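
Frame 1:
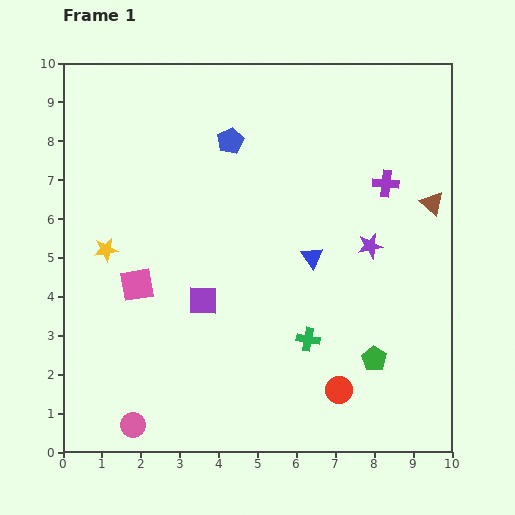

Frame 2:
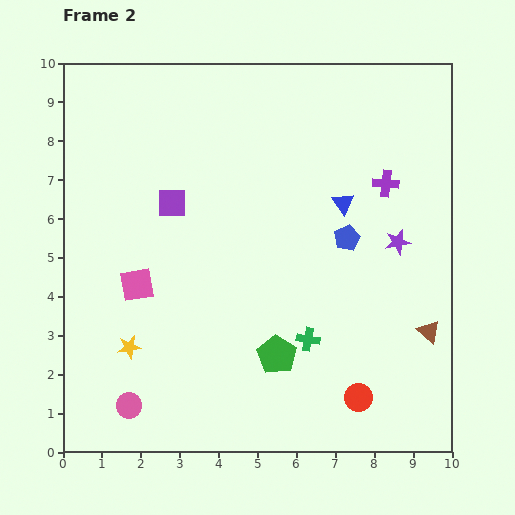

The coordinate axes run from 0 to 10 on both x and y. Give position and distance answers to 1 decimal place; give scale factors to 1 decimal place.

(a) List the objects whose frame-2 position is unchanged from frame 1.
the purple cross, the pink square, the green cross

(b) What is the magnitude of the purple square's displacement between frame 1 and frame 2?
2.6

The purple square moved from (3.6, 3.9) to (2.8, 6.4), a distance of √(0.8² + 2.5²) ≈ 2.6.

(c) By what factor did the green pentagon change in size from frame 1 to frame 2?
1.5×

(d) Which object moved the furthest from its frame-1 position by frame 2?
the blue pentagon

(moved 3.9; next 3.3)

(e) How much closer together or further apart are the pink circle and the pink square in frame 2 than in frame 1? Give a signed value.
-0.5

Distance in frame 1: 3.6. Distance in frame 2: 3.1.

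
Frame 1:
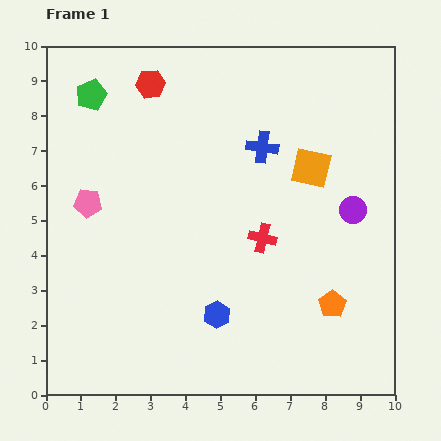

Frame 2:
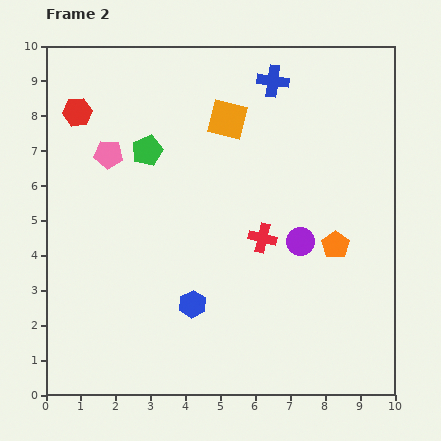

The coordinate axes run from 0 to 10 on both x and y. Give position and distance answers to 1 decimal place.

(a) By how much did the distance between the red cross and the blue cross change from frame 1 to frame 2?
+1.9

Distance in frame 1: 2.6. Distance in frame 2: 4.5.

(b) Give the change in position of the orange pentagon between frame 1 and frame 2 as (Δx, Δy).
(0.1, 1.7)

The orange pentagon was at (8.2, 2.6) in frame 1 and (8.3, 4.3) in frame 2.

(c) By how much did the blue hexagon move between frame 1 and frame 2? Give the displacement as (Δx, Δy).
(-0.7, 0.3)

The blue hexagon was at (4.9, 2.3) in frame 1 and (4.2, 2.6) in frame 2.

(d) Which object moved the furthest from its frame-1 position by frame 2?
the orange square

(moved 2.8; next 2.3)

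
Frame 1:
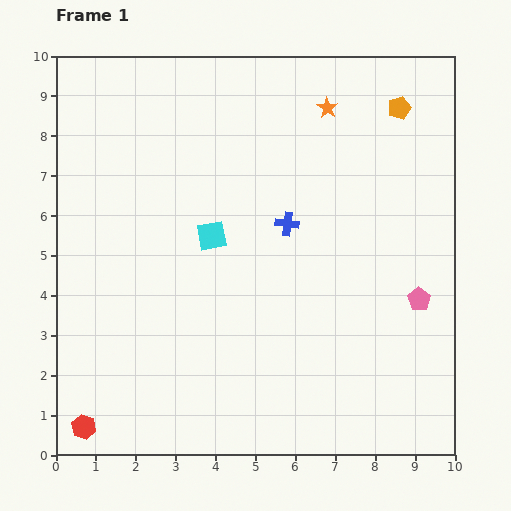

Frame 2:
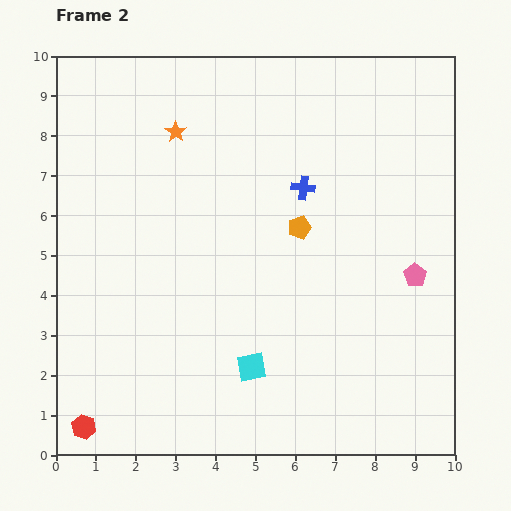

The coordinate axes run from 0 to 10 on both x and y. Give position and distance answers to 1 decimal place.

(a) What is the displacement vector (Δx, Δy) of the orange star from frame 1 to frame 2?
(-3.8, -0.6)

The orange star was at (6.8, 8.7) in frame 1 and (3.0, 8.1) in frame 2.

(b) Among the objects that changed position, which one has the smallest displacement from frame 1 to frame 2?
the pink pentagon

(moved 0.6)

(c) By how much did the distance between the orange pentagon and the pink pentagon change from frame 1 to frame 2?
-1.7

Distance in frame 1: 4.8. Distance in frame 2: 3.1.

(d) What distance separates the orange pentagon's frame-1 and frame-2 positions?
3.9

The orange pentagon moved from (8.6, 8.7) to (6.1, 5.7), a distance of √(2.5² + 3.0²) ≈ 3.9.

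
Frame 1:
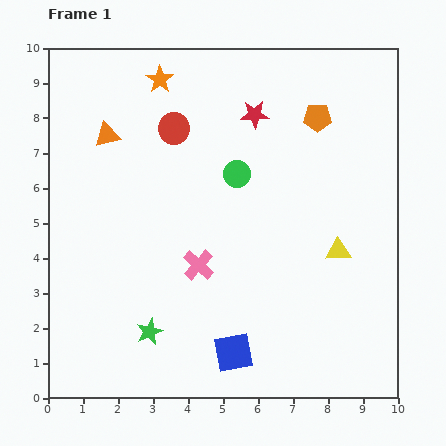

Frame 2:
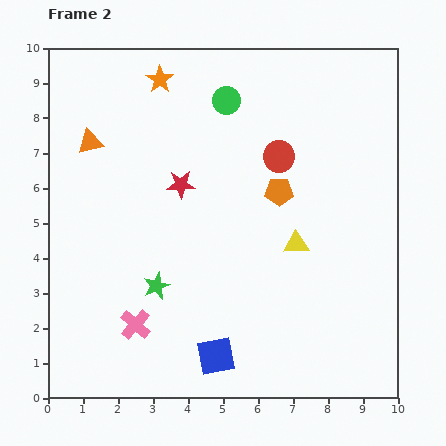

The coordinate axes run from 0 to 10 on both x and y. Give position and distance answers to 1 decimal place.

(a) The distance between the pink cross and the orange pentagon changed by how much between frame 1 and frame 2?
+0.2

Distance in frame 1: 5.4. Distance in frame 2: 5.6.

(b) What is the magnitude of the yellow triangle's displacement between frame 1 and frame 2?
1.2

The yellow triangle moved from (8.3, 4.2) to (7.1, 4.4), a distance of √(1.2² + 0.2²) ≈ 1.2.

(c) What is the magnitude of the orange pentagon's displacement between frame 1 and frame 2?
2.4

The orange pentagon moved from (7.7, 8.0) to (6.6, 5.9), a distance of √(1.1² + 2.1²) ≈ 2.4.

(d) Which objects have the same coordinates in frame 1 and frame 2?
the orange star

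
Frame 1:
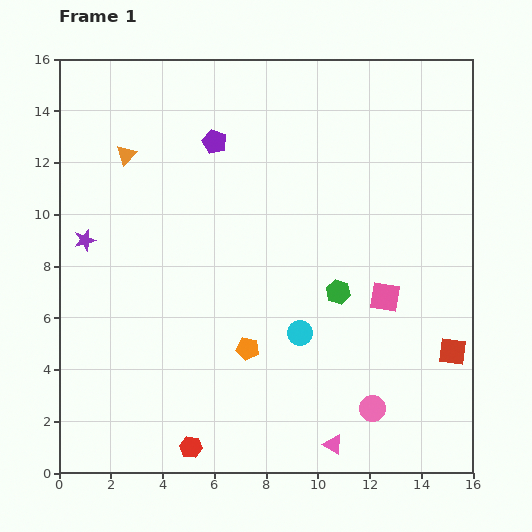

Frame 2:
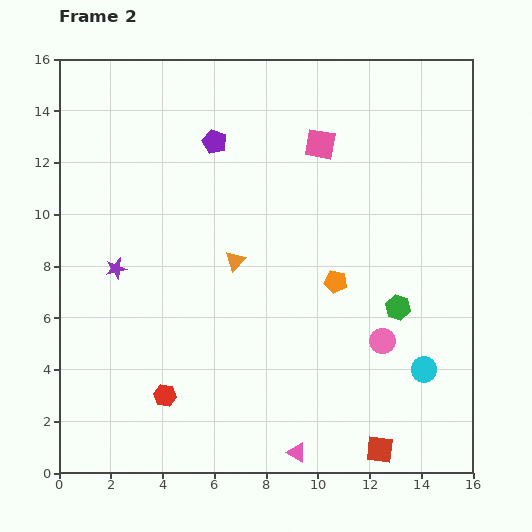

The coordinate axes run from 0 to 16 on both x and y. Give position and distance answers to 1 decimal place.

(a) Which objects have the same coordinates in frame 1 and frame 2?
the purple pentagon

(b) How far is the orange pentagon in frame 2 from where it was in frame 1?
4.3

The orange pentagon moved from (7.3, 4.8) to (10.7, 7.4), a distance of √(3.4² + 2.6²) ≈ 4.3.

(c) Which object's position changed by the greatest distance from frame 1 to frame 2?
the pink square

(moved 6.4; next 5.9)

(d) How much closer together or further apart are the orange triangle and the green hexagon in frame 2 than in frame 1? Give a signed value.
-3.2

Distance in frame 1: 9.8. Distance in frame 2: 6.6.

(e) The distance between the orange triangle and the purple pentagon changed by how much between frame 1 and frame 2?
+1.3

Distance in frame 1: 3.4. Distance in frame 2: 4.7.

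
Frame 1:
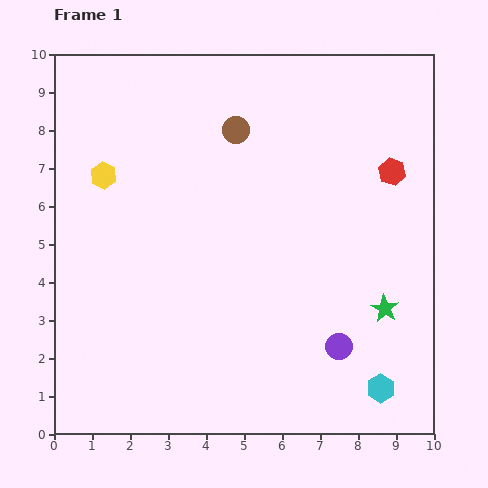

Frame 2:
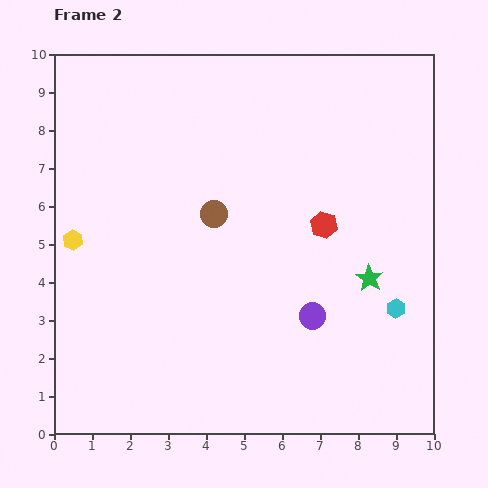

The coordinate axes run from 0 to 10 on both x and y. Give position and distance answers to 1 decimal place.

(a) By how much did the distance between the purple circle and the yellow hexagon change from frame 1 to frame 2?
-1.1

Distance in frame 1: 7.7. Distance in frame 2: 6.6.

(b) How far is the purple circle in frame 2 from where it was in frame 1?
1.1

The purple circle moved from (7.5, 2.3) to (6.8, 3.1), a distance of √(0.7² + 0.8²) ≈ 1.1.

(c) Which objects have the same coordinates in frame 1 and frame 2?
none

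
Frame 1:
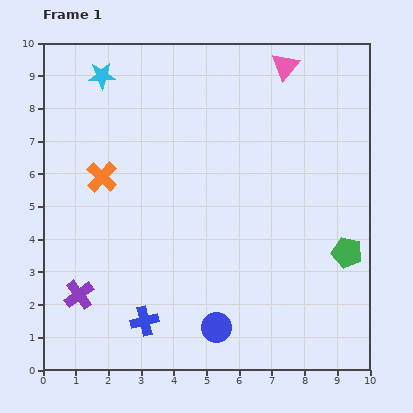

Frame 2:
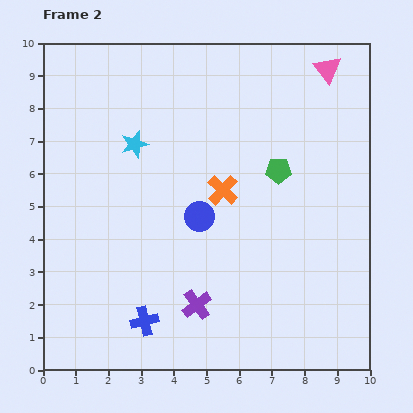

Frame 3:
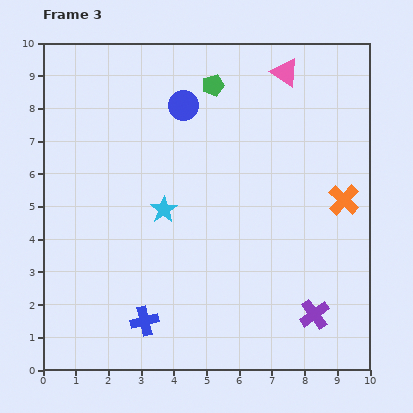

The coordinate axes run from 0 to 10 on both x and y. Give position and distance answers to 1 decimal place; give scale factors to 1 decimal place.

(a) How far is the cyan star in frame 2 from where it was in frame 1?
2.3

The cyan star moved from (1.8, 9.0) to (2.8, 6.9), a distance of √(1.0² + 2.1²) ≈ 2.3.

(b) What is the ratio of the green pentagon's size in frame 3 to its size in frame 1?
0.7×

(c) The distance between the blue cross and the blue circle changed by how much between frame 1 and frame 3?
+4.5

Distance in frame 1: 2.2. Distance in frame 3: 6.7.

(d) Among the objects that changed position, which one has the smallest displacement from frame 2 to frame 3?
the pink triangle

(moved 1.3)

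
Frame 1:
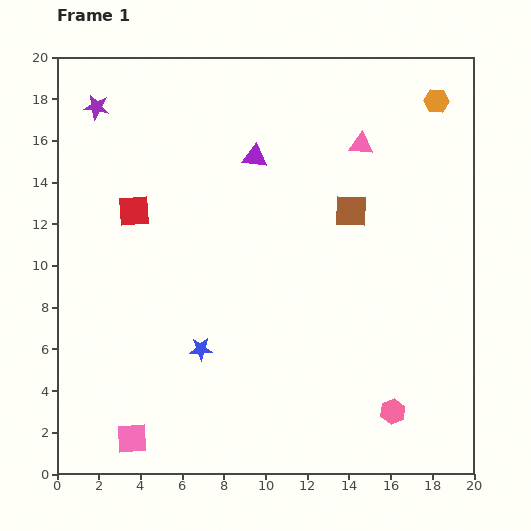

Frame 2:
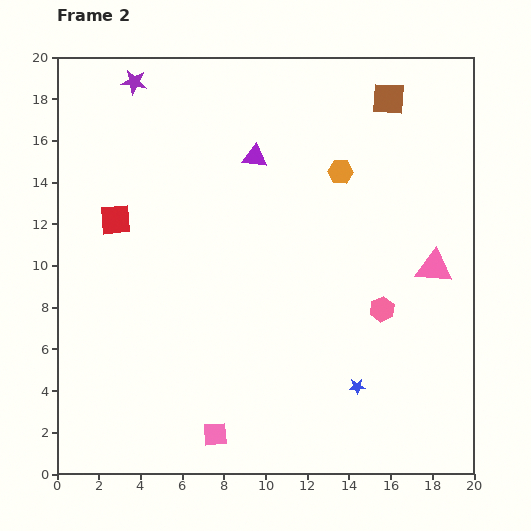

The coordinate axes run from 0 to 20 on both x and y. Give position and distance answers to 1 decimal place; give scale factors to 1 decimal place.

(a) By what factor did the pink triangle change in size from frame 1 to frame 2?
1.5×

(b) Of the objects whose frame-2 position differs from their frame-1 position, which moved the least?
the red square

(moved 1.0)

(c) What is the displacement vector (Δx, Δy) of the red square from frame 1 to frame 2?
(-0.9, -0.4)

The red square was at (3.7, 12.6) in frame 1 and (2.8, 12.2) in frame 2.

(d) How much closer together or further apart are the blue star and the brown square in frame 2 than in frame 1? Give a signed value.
+4.1

Distance in frame 1: 9.8. Distance in frame 2: 13.9.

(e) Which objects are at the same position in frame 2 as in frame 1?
the purple triangle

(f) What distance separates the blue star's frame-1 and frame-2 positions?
7.7

The blue star moved from (6.9, 6.0) to (14.4, 4.2), a distance of √(7.5² + 1.8²) ≈ 7.7.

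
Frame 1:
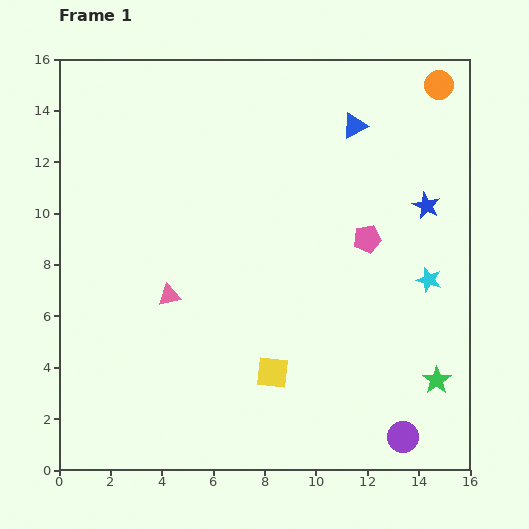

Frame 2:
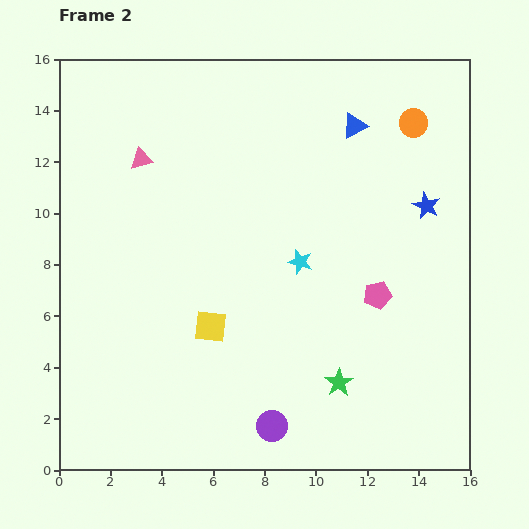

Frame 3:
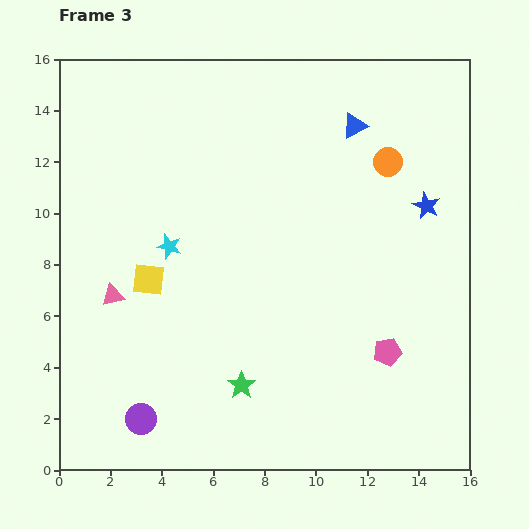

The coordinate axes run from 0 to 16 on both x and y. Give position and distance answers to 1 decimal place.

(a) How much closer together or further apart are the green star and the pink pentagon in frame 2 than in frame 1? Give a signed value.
-2.4

Distance in frame 1: 6.1. Distance in frame 2: 3.7.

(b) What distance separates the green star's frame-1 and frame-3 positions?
7.6

The green star moved from (14.7, 3.5) to (7.1, 3.3), a distance of √(7.6² + 0.2²) ≈ 7.6.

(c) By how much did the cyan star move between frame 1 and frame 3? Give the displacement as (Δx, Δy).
(-10.1, 1.3)

The cyan star was at (14.4, 7.4) in frame 1 and (4.3, 8.7) in frame 3.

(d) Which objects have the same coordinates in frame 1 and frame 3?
the blue star, the blue triangle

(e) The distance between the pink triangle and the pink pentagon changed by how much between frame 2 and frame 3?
+0.3

Distance in frame 2: 10.6. Distance in frame 3: 10.9.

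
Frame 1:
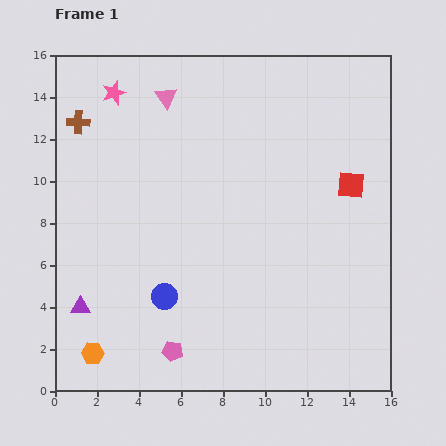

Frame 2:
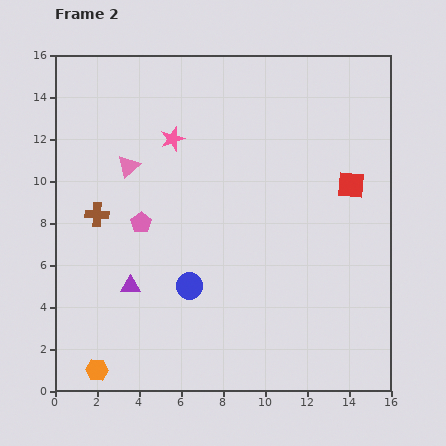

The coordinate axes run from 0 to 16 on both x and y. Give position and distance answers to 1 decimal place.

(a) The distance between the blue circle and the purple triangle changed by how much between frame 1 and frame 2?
-1.2

Distance in frame 1: 4.0. Distance in frame 2: 2.8.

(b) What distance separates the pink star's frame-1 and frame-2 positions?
3.6

The pink star moved from (2.8, 14.2) to (5.6, 12.0), a distance of √(2.8² + 2.2²) ≈ 3.6.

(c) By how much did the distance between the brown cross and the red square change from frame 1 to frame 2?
-1.1

Distance in frame 1: 13.3. Distance in frame 2: 12.2.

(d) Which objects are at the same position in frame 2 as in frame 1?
the red square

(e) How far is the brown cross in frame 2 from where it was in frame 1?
4.5

The brown cross moved from (1.1, 12.8) to (2.0, 8.4), a distance of √(0.9² + 4.4²) ≈ 4.5.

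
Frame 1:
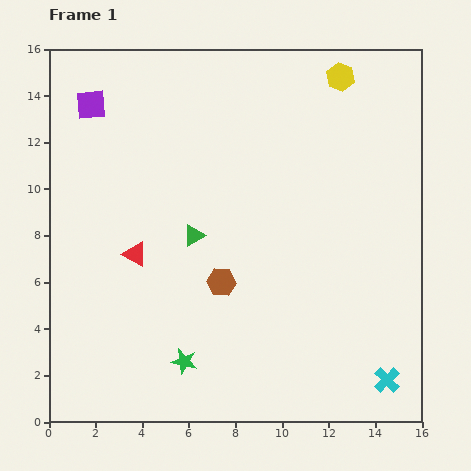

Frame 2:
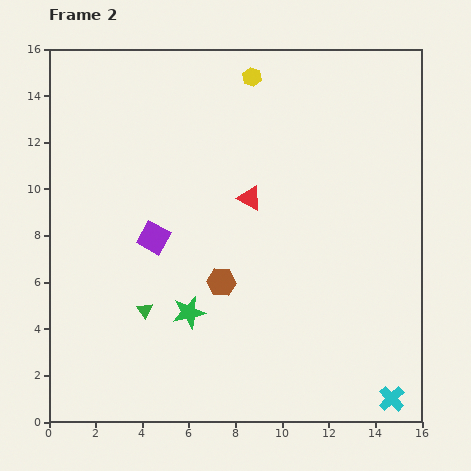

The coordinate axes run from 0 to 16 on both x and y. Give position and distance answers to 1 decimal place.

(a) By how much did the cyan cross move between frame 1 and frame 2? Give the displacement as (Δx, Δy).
(0.2, -0.8)

The cyan cross was at (14.5, 1.8) in frame 1 and (14.7, 1.0) in frame 2.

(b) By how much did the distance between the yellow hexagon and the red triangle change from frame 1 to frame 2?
-6.4

Distance in frame 1: 11.6. Distance in frame 2: 5.2.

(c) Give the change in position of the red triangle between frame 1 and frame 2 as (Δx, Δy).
(4.9, 2.4)

The red triangle was at (3.7, 7.2) in frame 1 and (8.6, 9.6) in frame 2.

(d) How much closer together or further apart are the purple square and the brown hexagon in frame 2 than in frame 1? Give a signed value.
-5.9

Distance in frame 1: 9.4. Distance in frame 2: 3.5.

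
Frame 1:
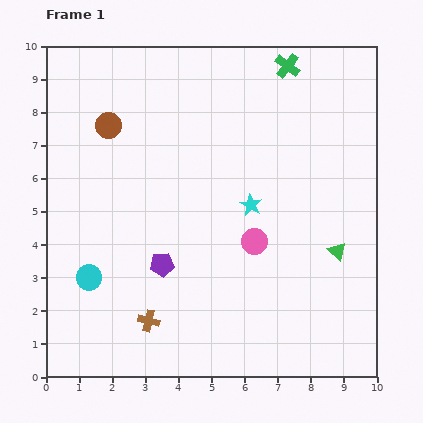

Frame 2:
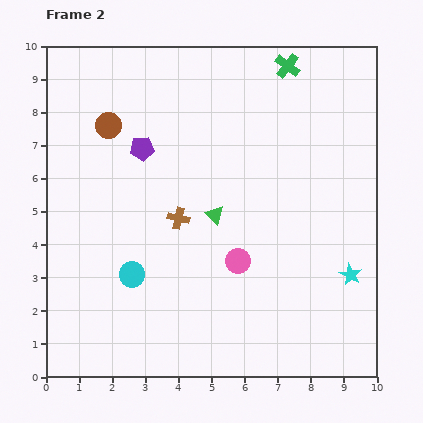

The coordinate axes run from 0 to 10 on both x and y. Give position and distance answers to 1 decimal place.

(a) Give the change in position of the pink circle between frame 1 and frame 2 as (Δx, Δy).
(-0.5, -0.6)

The pink circle was at (6.3, 4.1) in frame 1 and (5.8, 3.5) in frame 2.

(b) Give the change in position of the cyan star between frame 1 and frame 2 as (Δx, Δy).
(3.0, -2.1)

The cyan star was at (6.2, 5.2) in frame 1 and (9.2, 3.1) in frame 2.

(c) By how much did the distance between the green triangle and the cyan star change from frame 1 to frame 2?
+1.5

Distance in frame 1: 3.0. Distance in frame 2: 4.5.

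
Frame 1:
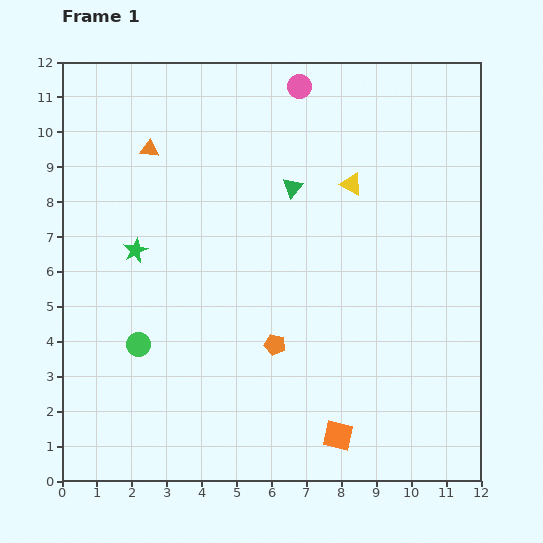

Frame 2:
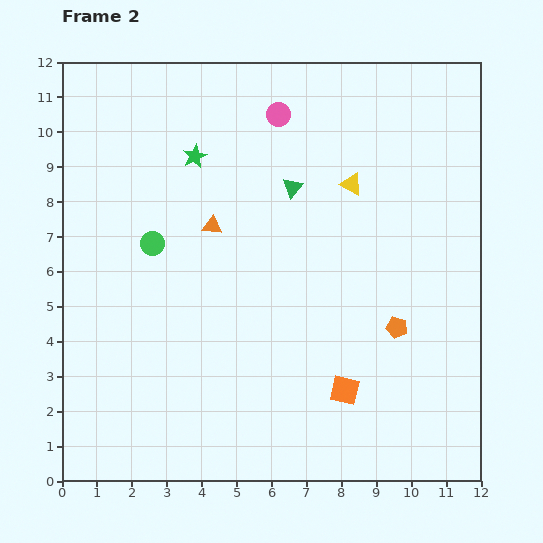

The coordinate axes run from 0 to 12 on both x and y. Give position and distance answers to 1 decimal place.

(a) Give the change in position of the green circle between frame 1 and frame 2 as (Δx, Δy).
(0.4, 2.9)

The green circle was at (2.2, 3.9) in frame 1 and (2.6, 6.8) in frame 2.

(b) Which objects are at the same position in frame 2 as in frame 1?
the yellow triangle, the green triangle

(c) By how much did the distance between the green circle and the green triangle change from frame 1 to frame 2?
-2.0

Distance in frame 1: 6.3. Distance in frame 2: 4.3.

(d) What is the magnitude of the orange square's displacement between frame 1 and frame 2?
1.3

The orange square moved from (7.9, 1.3) to (8.1, 2.6), a distance of √(0.2² + 1.3²) ≈ 1.3.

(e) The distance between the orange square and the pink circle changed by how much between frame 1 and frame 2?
-2.0

Distance in frame 1: 10.1. Distance in frame 2: 8.1.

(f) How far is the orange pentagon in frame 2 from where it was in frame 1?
3.5

The orange pentagon moved from (6.1, 3.9) to (9.6, 4.4), a distance of √(3.5² + 0.5²) ≈ 3.5.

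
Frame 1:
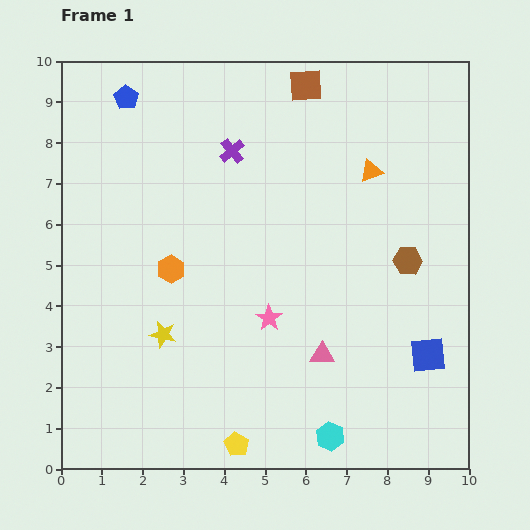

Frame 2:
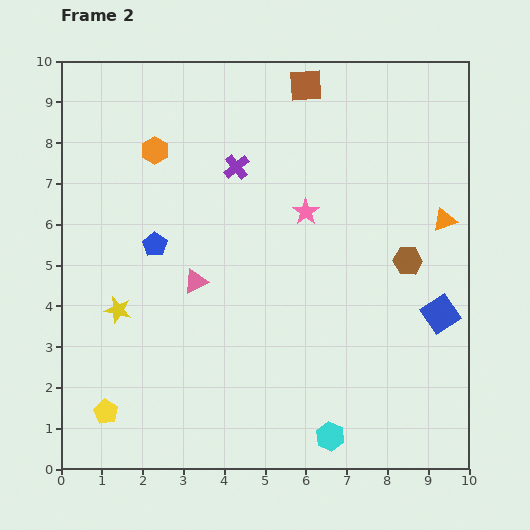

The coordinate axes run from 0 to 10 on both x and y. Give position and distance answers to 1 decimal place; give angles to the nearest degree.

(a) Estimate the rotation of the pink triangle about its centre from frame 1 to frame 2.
27° counter-clockwise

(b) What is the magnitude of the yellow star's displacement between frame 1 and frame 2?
1.3

The yellow star moved from (2.5, 3.3) to (1.4, 3.9), a distance of √(1.1² + 0.6²) ≈ 1.3.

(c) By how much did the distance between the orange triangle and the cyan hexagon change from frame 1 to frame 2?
-0.6

Distance in frame 1: 6.6. Distance in frame 2: 6.0.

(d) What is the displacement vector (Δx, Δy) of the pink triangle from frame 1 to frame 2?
(-3.1, 1.8)

The pink triangle was at (6.4, 2.8) in frame 1 and (3.3, 4.6) in frame 2.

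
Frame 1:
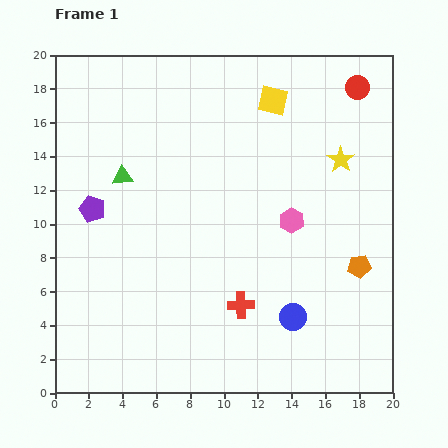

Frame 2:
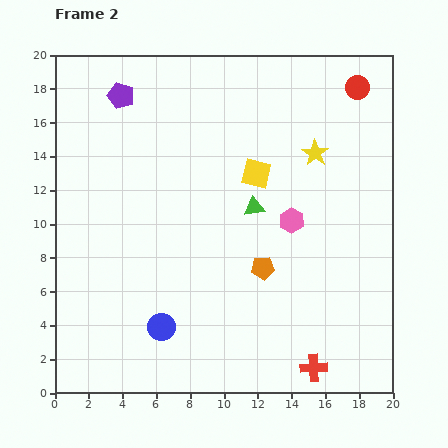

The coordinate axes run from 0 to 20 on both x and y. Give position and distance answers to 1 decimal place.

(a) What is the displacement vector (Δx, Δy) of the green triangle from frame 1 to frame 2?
(7.8, -1.8)

The green triangle was at (4.0, 12.8) in frame 1 and (11.8, 11.0) in frame 2.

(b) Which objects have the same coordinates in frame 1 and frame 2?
the red circle, the pink hexagon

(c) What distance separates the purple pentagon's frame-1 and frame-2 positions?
6.9

The purple pentagon moved from (2.2, 10.9) to (3.9, 17.6), a distance of √(1.7² + 6.7²) ≈ 6.9.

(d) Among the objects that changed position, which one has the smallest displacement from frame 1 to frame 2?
the yellow star

(moved 1.6)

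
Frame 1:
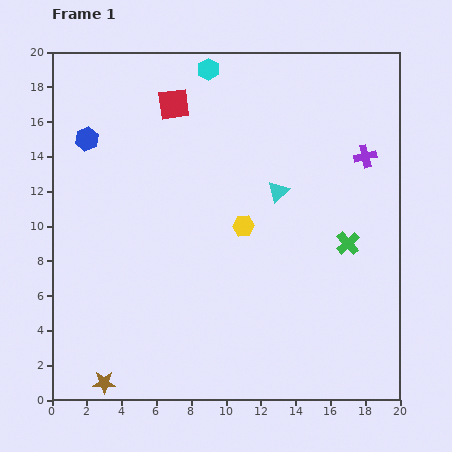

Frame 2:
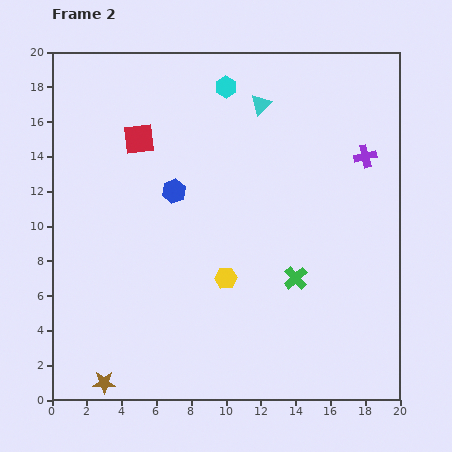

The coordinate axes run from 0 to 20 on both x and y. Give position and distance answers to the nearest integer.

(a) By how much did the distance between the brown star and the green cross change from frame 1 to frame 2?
-3

Distance in frame 1: 16. Distance in frame 2: 13.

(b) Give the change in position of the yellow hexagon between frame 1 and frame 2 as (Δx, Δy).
(-1, -3)

The yellow hexagon was at (11, 10) in frame 1 and (10, 7) in frame 2.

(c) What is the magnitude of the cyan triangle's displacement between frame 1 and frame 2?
5

The cyan triangle moved from (13, 12) to (12, 17), a distance of √(1² + 5²) ≈ 5.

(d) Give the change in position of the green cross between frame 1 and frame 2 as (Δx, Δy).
(-3, -2)

The green cross was at (17, 9) in frame 1 and (14, 7) in frame 2.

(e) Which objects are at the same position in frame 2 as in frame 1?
the brown star, the purple cross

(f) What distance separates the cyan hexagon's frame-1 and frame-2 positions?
1

The cyan hexagon moved from (9, 19) to (10, 18), a distance of √(1² + 1²) ≈ 1.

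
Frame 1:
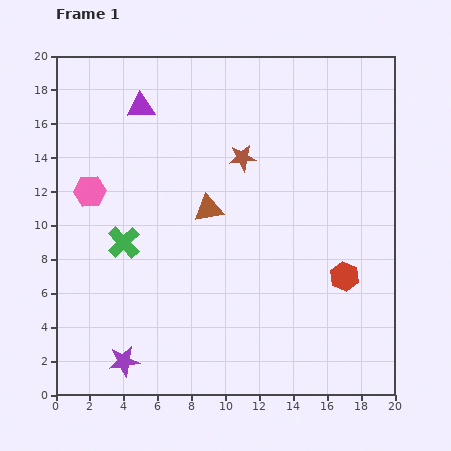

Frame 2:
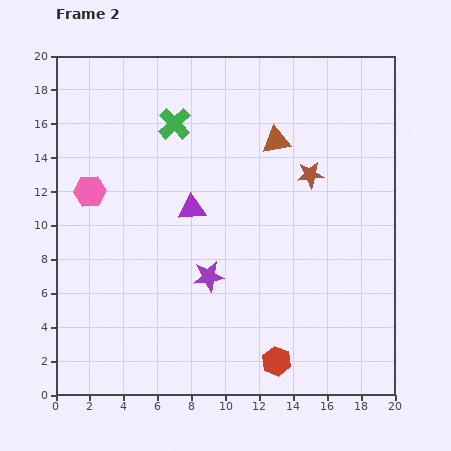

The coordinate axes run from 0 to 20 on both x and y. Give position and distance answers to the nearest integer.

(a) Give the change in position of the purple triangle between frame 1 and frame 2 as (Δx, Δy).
(3, -6)

The purple triangle was at (5, 17) in frame 1 and (8, 11) in frame 2.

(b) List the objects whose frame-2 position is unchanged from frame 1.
the pink hexagon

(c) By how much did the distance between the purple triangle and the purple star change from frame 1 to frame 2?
-11

Distance in frame 1: 15. Distance in frame 2: 4.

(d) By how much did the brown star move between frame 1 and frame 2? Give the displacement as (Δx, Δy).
(4, -1)

The brown star was at (11, 14) in frame 1 and (15, 13) in frame 2.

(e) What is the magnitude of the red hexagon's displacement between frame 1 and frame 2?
6

The red hexagon moved from (17, 7) to (13, 2), a distance of √(4² + 5²) ≈ 6.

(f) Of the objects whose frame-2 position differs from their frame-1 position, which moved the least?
the brown star

(moved 4)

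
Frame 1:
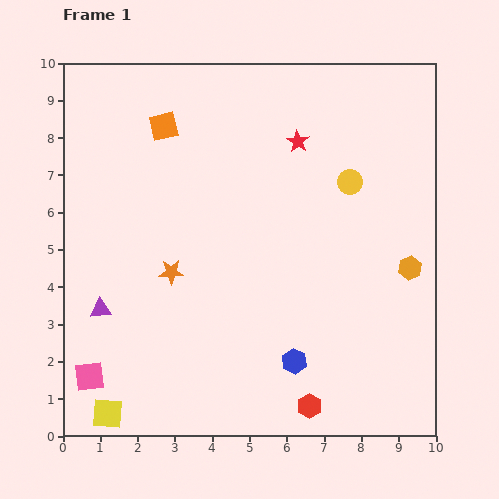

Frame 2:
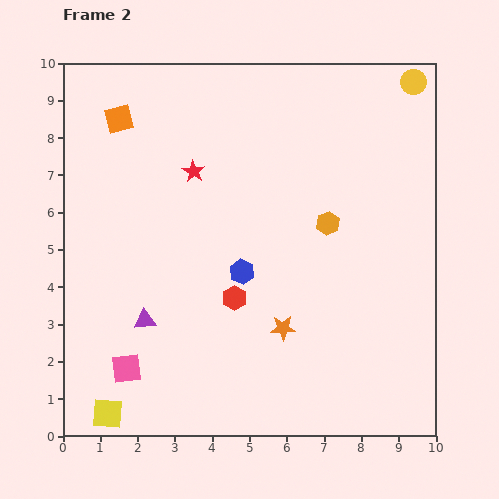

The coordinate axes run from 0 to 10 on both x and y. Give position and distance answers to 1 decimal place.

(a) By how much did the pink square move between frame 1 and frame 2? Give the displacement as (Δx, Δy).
(1.0, 0.2)

The pink square was at (0.7, 1.6) in frame 1 and (1.7, 1.8) in frame 2.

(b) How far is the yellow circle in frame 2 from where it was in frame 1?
3.2

The yellow circle moved from (7.7, 6.8) to (9.4, 9.5), a distance of √(1.7² + 2.7²) ≈ 3.2.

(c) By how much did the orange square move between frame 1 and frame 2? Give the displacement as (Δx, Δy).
(-1.2, 0.2)

The orange square was at (2.7, 8.3) in frame 1 and (1.5, 8.5) in frame 2.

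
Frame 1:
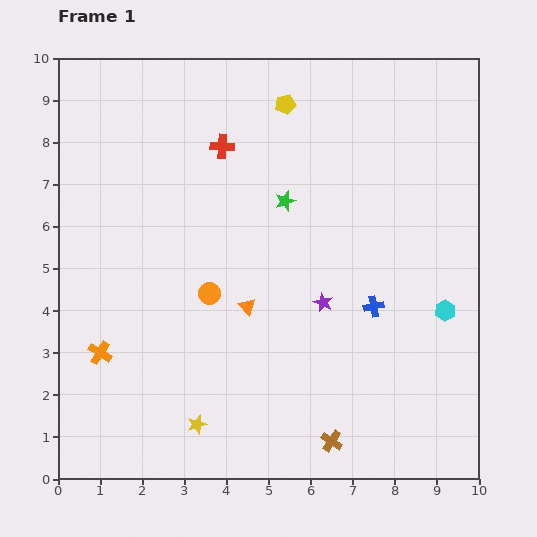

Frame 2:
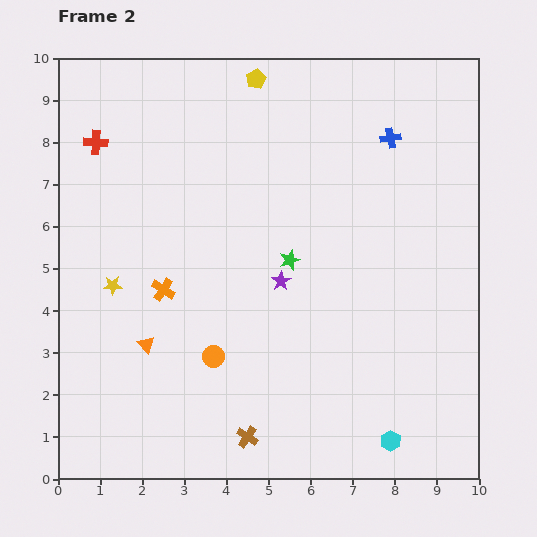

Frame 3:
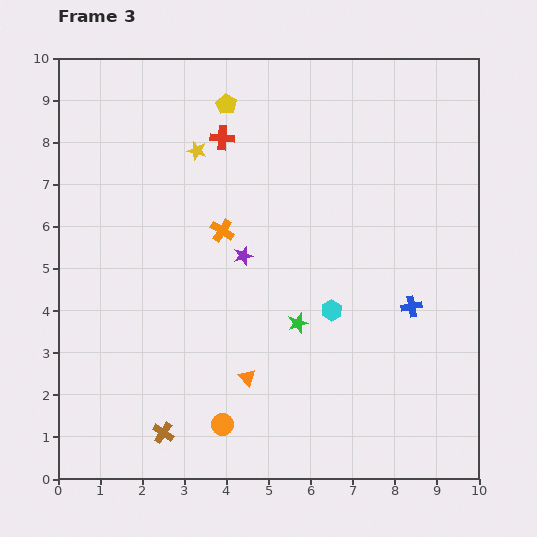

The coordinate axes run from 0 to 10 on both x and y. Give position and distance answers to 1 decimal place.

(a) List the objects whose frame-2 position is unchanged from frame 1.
none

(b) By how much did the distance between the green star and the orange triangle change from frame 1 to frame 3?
-0.9

Distance in frame 1: 2.7. Distance in frame 3: 1.8.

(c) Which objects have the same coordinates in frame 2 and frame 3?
none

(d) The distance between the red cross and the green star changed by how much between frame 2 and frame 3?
-0.6

Distance in frame 2: 5.4. Distance in frame 3: 4.8.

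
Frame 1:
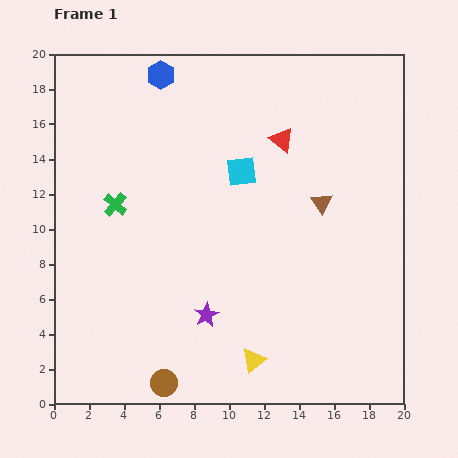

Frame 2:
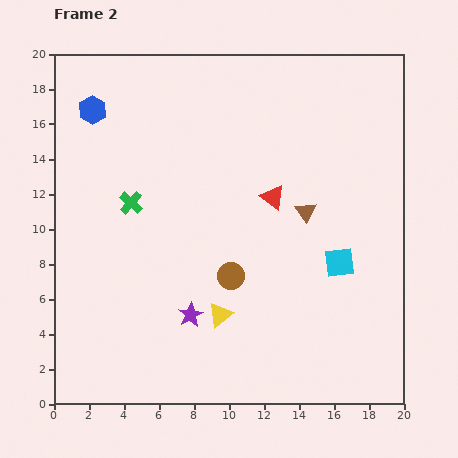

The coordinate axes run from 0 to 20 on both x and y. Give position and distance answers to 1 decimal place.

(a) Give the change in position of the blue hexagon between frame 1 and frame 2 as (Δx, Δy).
(-3.9, -2.0)

The blue hexagon was at (6.1, 18.8) in frame 1 and (2.2, 16.8) in frame 2.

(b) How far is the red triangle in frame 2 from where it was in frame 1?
3.3

The red triangle moved from (13.0, 15.1) to (12.5, 11.8), a distance of √(0.5² + 3.3²) ≈ 3.3.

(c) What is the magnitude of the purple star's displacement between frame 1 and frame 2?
0.9

The purple star moved from (8.7, 5.1) to (7.8, 5.1), a distance of √(0.9² + 0.0²) ≈ 0.9.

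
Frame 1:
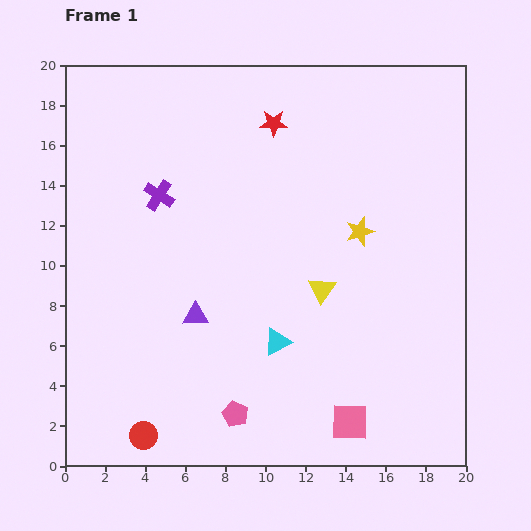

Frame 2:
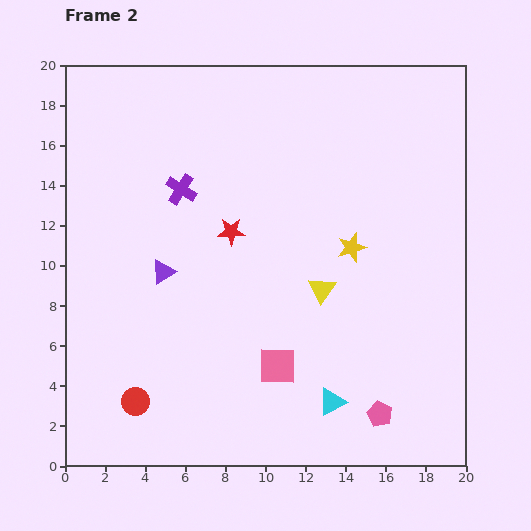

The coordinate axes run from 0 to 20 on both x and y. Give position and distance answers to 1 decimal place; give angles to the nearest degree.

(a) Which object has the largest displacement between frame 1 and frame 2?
the pink pentagon

(moved 7.2; next 5.8)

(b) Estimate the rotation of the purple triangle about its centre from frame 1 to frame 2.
31° counter-clockwise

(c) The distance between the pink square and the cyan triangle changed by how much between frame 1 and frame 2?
-2.2

Distance in frame 1: 5.4. Distance in frame 2: 3.2.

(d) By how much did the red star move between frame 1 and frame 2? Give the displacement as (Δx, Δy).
(-2.1, -5.4)

The red star was at (10.4, 17.1) in frame 1 and (8.3, 11.7) in frame 2.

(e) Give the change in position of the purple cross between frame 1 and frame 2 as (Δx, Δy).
(1.1, 0.3)

The purple cross was at (4.7, 13.5) in frame 1 and (5.8, 13.8) in frame 2.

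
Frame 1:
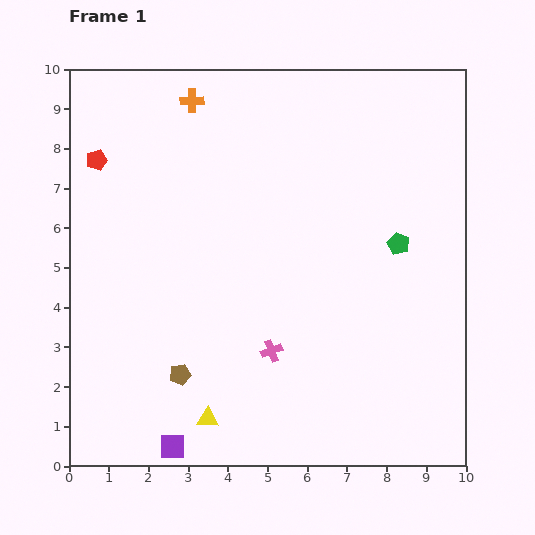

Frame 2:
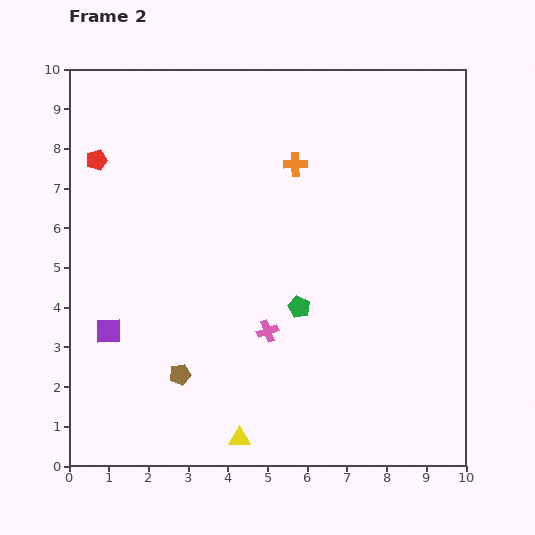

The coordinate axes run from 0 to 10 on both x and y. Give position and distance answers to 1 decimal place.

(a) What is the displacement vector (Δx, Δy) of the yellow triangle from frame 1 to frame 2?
(0.8, -0.5)

The yellow triangle was at (3.5, 1.2) in frame 1 and (4.3, 0.7) in frame 2.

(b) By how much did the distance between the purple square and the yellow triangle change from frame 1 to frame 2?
+3.2

Distance in frame 1: 1.1. Distance in frame 2: 4.3.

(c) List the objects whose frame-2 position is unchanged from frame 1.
the red pentagon, the brown pentagon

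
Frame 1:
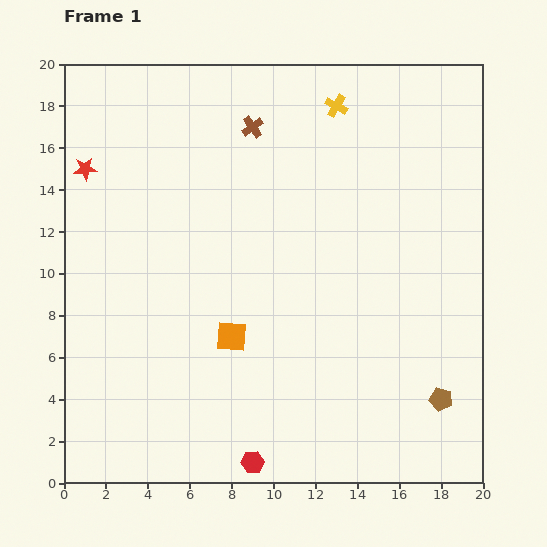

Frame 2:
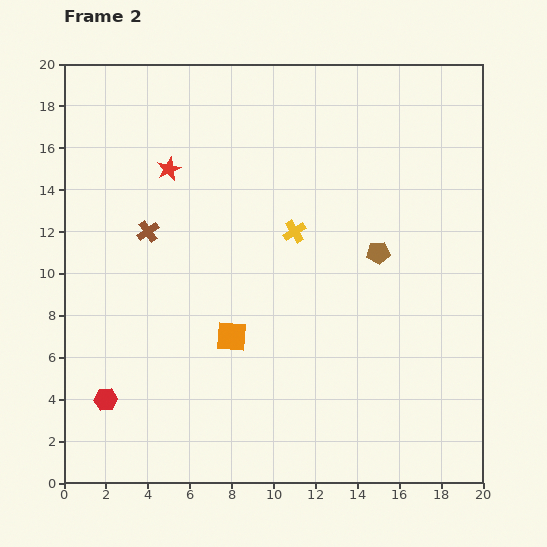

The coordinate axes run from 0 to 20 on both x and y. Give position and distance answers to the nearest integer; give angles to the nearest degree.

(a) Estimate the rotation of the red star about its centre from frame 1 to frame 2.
20° counter-clockwise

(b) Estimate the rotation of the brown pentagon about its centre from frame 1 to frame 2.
16° counter-clockwise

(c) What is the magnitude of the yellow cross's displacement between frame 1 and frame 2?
6

The yellow cross moved from (13, 18) to (11, 12), a distance of √(2² + 6²) ≈ 6.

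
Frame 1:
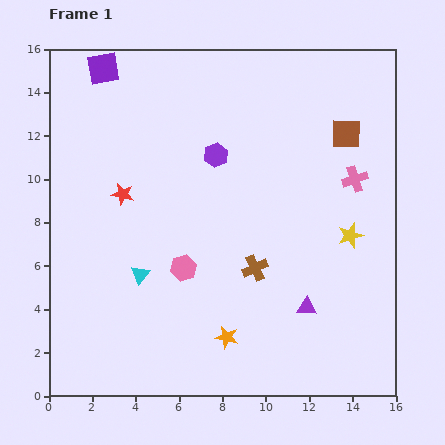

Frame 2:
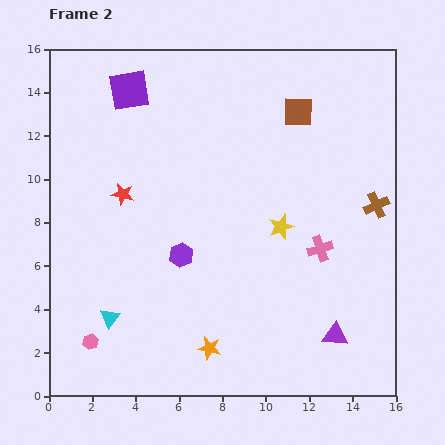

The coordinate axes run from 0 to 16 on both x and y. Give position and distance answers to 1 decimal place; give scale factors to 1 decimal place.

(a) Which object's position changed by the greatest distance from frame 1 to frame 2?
the brown cross

(moved 6.3; next 5.5)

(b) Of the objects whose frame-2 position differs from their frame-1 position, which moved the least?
the orange star

(moved 0.9)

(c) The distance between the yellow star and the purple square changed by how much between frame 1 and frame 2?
-4.4

Distance in frame 1: 13.8. Distance in frame 2: 9.4.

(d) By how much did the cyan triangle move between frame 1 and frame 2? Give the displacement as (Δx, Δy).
(-1.4, -2.0)

The cyan triangle was at (4.2, 5.6) in frame 1 and (2.8, 3.6) in frame 2.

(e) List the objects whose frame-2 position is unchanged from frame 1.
the red star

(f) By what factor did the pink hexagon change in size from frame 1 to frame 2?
0.6×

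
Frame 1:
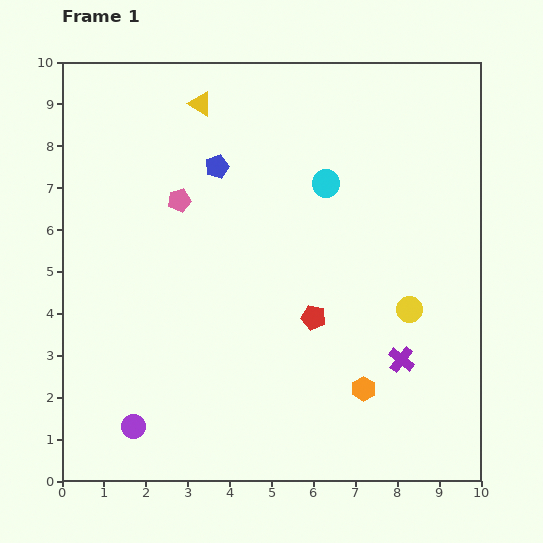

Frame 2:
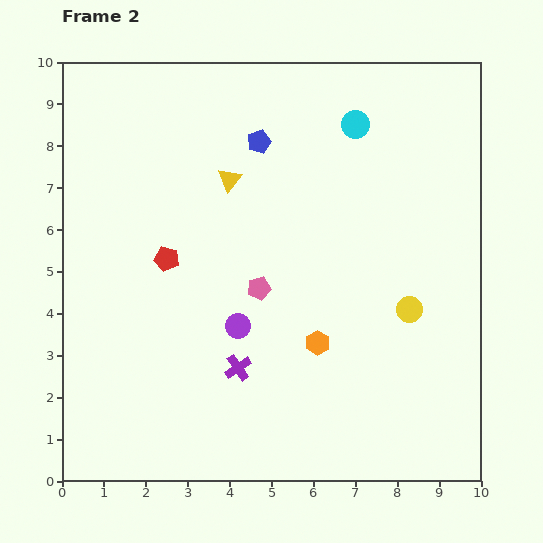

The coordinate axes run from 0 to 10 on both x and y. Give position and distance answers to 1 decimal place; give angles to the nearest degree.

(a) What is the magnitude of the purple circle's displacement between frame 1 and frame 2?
3.5

The purple circle moved from (1.7, 1.3) to (4.2, 3.7), a distance of √(2.5² + 2.4²) ≈ 3.5.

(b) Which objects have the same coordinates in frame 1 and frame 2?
the yellow circle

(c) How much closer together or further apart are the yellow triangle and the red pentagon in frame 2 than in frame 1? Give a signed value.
-3.4

Distance in frame 1: 5.8. Distance in frame 2: 2.4.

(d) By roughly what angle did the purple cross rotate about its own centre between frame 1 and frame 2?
18° clockwise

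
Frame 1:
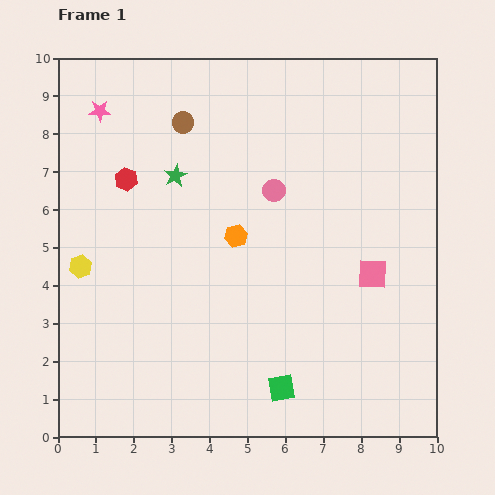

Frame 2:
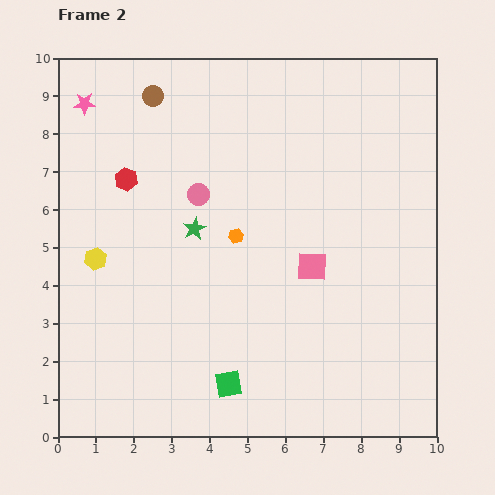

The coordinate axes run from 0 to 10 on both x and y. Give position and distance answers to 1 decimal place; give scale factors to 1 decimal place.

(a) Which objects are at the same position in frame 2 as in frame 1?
the red hexagon, the orange hexagon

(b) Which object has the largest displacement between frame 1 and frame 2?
the pink circle

(moved 2.0; next 1.6)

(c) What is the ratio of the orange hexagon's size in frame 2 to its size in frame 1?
0.7×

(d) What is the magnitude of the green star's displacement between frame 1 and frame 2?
1.5

The green star moved from (3.1, 6.9) to (3.6, 5.5), a distance of √(0.5² + 1.4²) ≈ 1.5.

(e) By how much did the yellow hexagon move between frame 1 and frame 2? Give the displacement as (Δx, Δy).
(0.4, 0.2)

The yellow hexagon was at (0.6, 4.5) in frame 1 and (1.0, 4.7) in frame 2.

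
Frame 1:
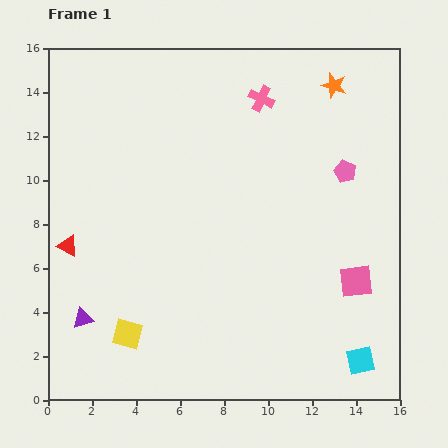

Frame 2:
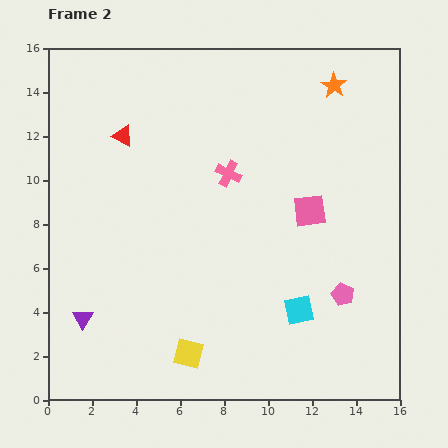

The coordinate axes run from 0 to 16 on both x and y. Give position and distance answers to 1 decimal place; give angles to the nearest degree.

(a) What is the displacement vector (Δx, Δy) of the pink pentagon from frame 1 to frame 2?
(-0.1, -5.6)

The pink pentagon was at (13.5, 10.4) in frame 1 and (13.4, 4.8) in frame 2.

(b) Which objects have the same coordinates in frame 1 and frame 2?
the orange star, the purple triangle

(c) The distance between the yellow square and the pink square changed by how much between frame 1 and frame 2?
-2.2

Distance in frame 1: 10.7. Distance in frame 2: 8.5.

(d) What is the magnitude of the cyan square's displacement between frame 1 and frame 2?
3.6

The cyan square moved from (14.2, 1.8) to (11.4, 4.1), a distance of √(2.8² + 2.3²) ≈ 3.6.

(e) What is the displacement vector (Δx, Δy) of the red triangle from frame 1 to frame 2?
(2.5, 5.0)

The red triangle was at (0.9, 7.0) in frame 1 and (3.4, 12.0) in frame 2.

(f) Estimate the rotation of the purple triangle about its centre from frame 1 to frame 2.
42° counter-clockwise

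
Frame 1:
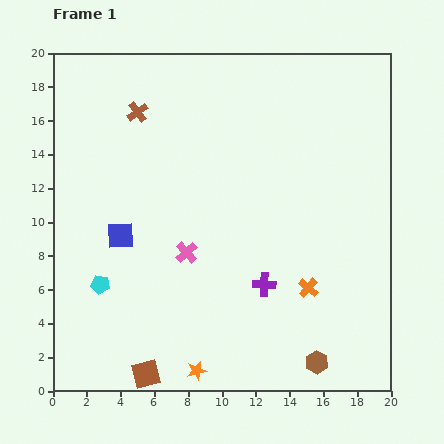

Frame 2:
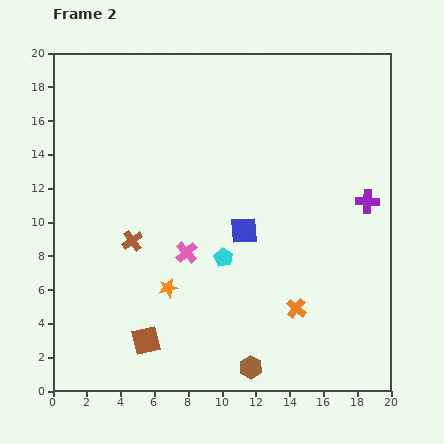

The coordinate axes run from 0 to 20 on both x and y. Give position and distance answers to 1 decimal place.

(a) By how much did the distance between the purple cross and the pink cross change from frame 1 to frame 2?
+6.1

Distance in frame 1: 5.0. Distance in frame 2: 11.1.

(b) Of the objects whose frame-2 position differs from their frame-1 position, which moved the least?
the orange cross

(moved 1.4)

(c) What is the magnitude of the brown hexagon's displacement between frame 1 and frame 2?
3.9

The brown hexagon moved from (15.6, 1.7) to (11.7, 1.4), a distance of √(3.9² + 0.3²) ≈ 3.9.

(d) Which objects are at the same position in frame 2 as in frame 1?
the pink cross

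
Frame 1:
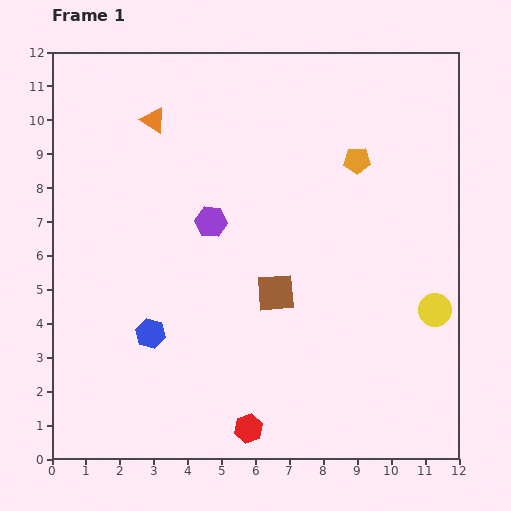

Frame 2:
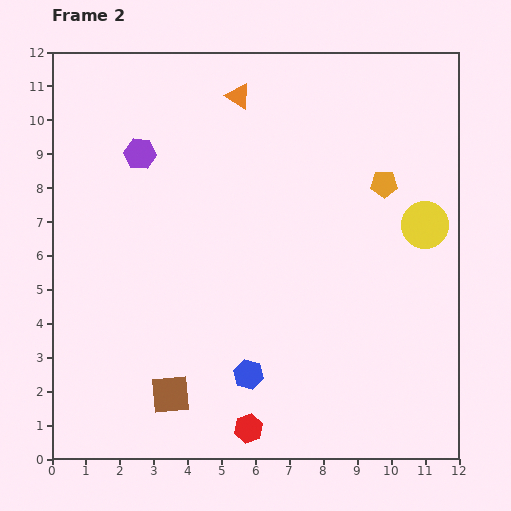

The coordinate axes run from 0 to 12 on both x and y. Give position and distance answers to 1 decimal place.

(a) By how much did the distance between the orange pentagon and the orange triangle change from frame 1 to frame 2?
-1.1

Distance in frame 1: 6.1. Distance in frame 2: 5.0.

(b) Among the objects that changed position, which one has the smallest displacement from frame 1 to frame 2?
the orange pentagon

(moved 1.1)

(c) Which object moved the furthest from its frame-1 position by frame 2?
the brown square

(moved 4.3; next 3.1)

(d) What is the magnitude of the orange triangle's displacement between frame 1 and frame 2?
2.6

The orange triangle moved from (3.0, 10.0) to (5.5, 10.7), a distance of √(2.5² + 0.7²) ≈ 2.6.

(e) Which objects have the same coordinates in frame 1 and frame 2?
the red hexagon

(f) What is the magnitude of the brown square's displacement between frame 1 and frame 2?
4.3

The brown square moved from (6.6, 4.9) to (3.5, 1.9), a distance of √(3.1² + 3.0²) ≈ 4.3.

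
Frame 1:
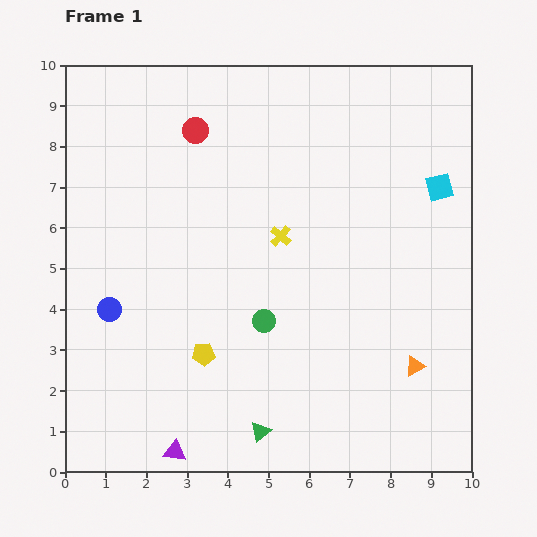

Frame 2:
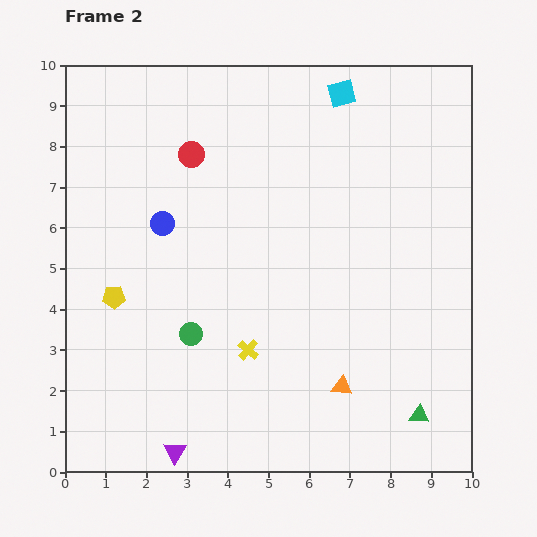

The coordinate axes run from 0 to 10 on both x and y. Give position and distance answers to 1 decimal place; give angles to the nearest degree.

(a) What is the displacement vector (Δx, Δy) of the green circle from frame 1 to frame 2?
(-1.8, -0.3)

The green circle was at (4.9, 3.7) in frame 1 and (3.1, 3.4) in frame 2.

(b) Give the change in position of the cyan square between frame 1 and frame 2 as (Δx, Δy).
(-2.4, 2.3)

The cyan square was at (9.2, 7.0) in frame 1 and (6.8, 9.3) in frame 2.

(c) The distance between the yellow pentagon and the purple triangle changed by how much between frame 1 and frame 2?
+1.6

Distance in frame 1: 2.5. Distance in frame 2: 4.1.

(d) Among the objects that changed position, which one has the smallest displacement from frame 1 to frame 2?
the red circle

(moved 0.6)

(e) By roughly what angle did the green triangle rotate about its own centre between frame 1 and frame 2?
45° clockwise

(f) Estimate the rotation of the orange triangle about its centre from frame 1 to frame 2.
35° clockwise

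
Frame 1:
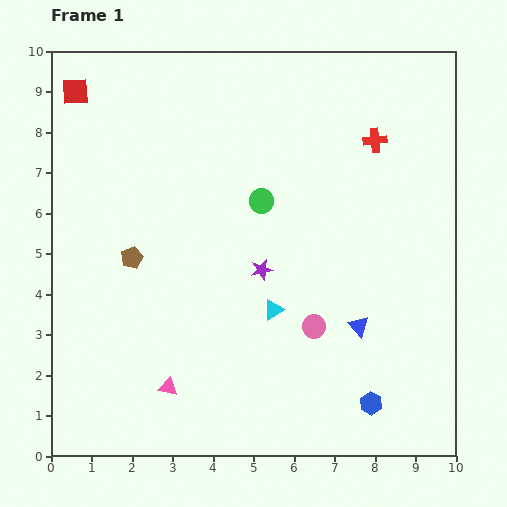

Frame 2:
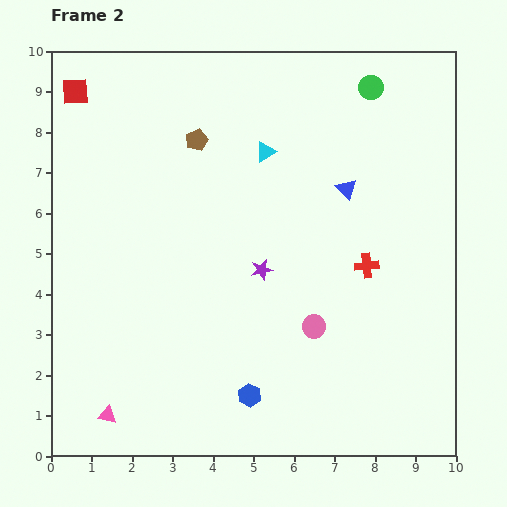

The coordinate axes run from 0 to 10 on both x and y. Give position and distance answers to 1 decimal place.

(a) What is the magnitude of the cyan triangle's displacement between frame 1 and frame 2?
3.9

The cyan triangle moved from (5.5, 3.6) to (5.3, 7.5), a distance of √(0.2² + 3.9²) ≈ 3.9.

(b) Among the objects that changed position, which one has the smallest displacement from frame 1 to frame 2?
the pink triangle

(moved 1.7)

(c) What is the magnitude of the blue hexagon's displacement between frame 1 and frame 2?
3.0

The blue hexagon moved from (7.9, 1.3) to (4.9, 1.5), a distance of √(3.0² + 0.2²) ≈ 3.0.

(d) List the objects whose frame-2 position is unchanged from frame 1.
the red square, the purple star, the pink circle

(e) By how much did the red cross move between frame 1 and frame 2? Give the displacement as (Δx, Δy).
(-0.2, -3.1)

The red cross was at (8.0, 7.8) in frame 1 and (7.8, 4.7) in frame 2.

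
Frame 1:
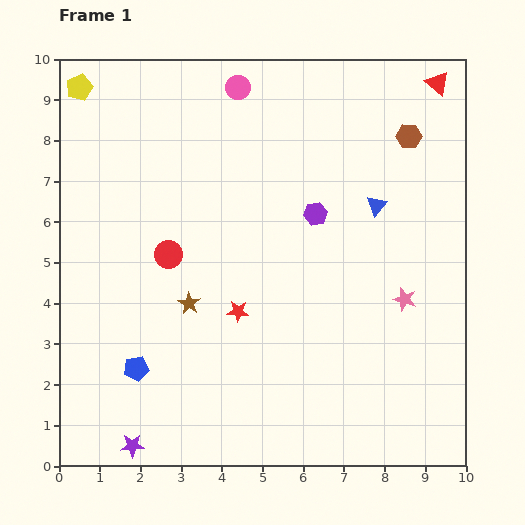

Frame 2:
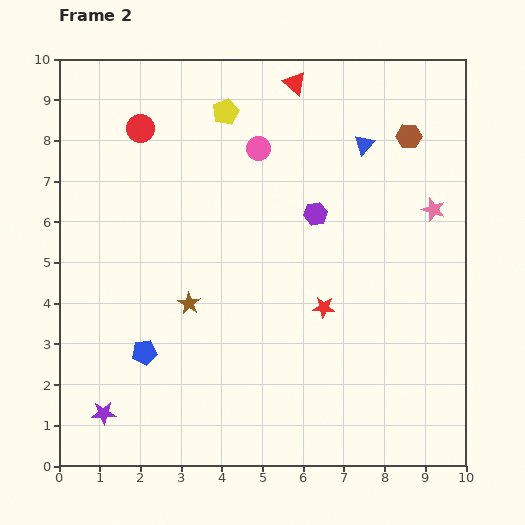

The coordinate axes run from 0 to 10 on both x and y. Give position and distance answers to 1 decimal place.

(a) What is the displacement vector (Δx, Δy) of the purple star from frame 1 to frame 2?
(-0.7, 0.8)

The purple star was at (1.8, 0.5) in frame 1 and (1.1, 1.3) in frame 2.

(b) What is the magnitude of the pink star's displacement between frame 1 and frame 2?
2.3

The pink star moved from (8.5, 4.1) to (9.2, 6.3), a distance of √(0.7² + 2.2²) ≈ 2.3.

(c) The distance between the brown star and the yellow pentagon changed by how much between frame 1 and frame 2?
-1.1

Distance in frame 1: 5.9. Distance in frame 2: 4.8.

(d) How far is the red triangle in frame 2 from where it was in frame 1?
3.5

The red triangle moved from (9.3, 9.4) to (5.8, 9.4), a distance of √(3.5² + 0.0²) ≈ 3.5.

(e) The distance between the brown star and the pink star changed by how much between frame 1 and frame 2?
+1.1

Distance in frame 1: 5.3. Distance in frame 2: 6.4.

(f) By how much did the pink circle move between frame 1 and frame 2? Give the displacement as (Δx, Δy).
(0.5, -1.5)

The pink circle was at (4.4, 9.3) in frame 1 and (4.9, 7.8) in frame 2.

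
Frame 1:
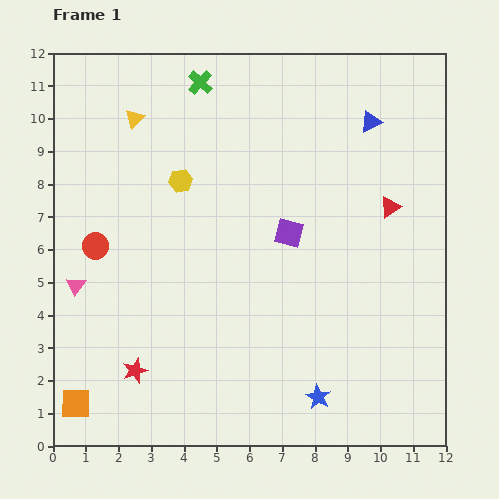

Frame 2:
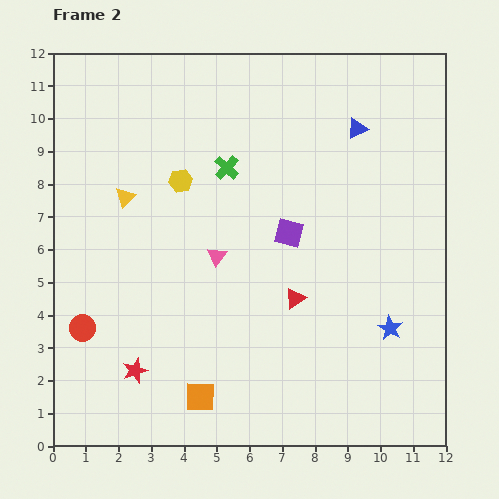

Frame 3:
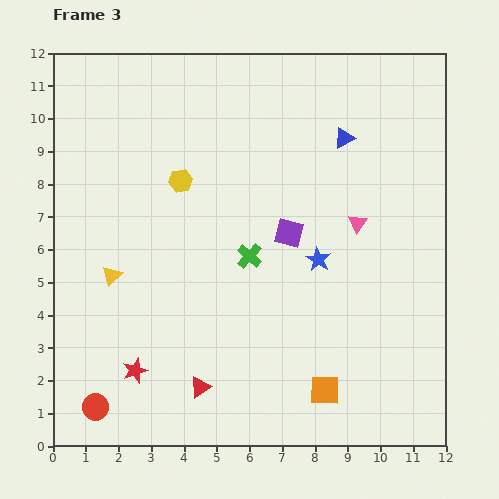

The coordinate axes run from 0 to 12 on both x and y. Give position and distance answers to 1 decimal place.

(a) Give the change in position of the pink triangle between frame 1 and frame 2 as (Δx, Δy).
(4.3, 0.9)

The pink triangle was at (0.7, 4.9) in frame 1 and (5.0, 5.8) in frame 2.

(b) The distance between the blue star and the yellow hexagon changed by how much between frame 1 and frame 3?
-3.0

Distance in frame 1: 7.8. Distance in frame 3: 4.8.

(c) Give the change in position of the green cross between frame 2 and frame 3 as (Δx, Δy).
(0.7, -2.7)

The green cross was at (5.3, 8.5) in frame 2 and (6.0, 5.8) in frame 3.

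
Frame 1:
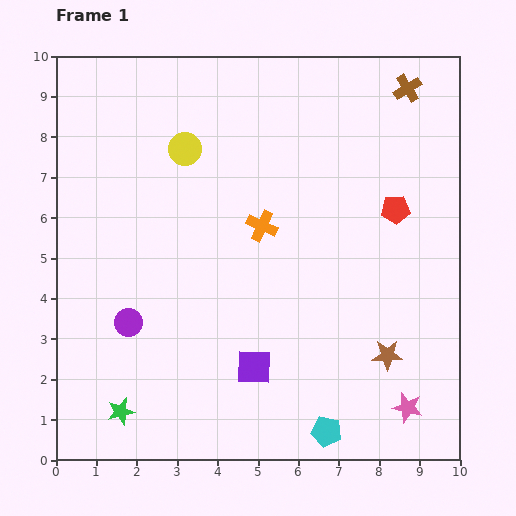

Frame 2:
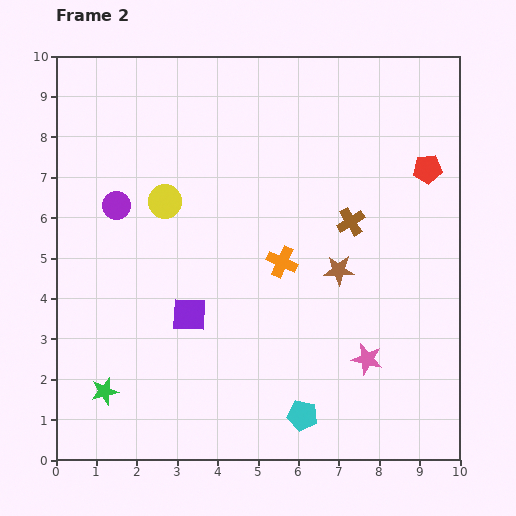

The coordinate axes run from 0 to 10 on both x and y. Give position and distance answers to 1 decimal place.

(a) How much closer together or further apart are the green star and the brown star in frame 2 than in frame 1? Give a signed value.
-0.2

Distance in frame 1: 6.7. Distance in frame 2: 6.5.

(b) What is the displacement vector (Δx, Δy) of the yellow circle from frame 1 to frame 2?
(-0.5, -1.3)

The yellow circle was at (3.2, 7.7) in frame 1 and (2.7, 6.4) in frame 2.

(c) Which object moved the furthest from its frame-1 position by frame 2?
the brown cross

(moved 3.6; next 2.9)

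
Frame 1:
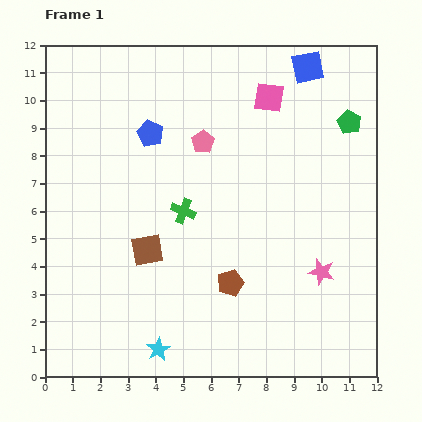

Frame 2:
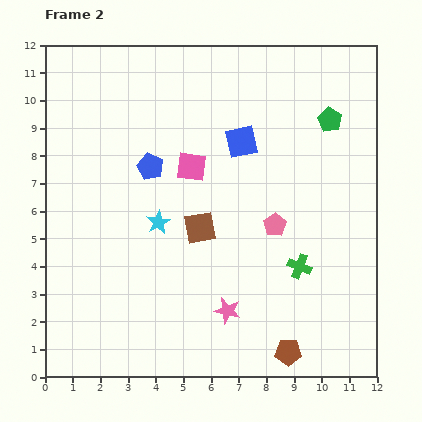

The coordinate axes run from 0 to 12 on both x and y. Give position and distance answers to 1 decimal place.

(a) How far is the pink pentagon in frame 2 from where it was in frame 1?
4.0

The pink pentagon moved from (5.7, 8.5) to (8.3, 5.5), a distance of √(2.6² + 3.0²) ≈ 4.0.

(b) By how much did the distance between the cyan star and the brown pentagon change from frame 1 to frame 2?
+3.1

Distance in frame 1: 3.5. Distance in frame 2: 6.6.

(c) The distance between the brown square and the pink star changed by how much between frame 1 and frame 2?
-3.2

Distance in frame 1: 6.4. Distance in frame 2: 3.2.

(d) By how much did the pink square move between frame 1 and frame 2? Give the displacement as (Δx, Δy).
(-2.8, -2.5)

The pink square was at (8.1, 10.1) in frame 1 and (5.3, 7.6) in frame 2.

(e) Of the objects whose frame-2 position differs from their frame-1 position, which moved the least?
the green pentagon

(moved 0.7)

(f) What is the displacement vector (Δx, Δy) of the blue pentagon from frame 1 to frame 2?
(0.0, -1.2)

The blue pentagon was at (3.8, 8.8) in frame 1 and (3.8, 7.6) in frame 2.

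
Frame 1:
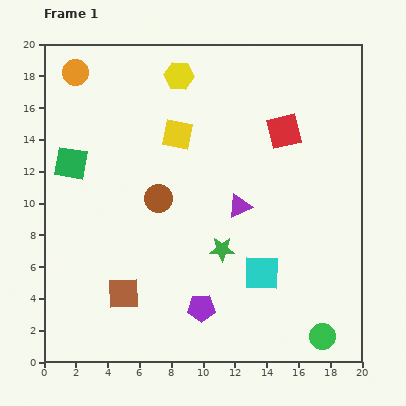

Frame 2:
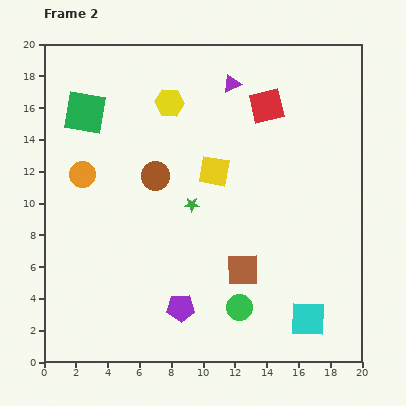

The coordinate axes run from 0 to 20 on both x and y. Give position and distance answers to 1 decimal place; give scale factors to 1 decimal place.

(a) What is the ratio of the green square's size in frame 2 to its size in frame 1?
1.3×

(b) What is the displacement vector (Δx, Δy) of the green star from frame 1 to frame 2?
(-1.9, 2.8)

The green star was at (11.2, 7.1) in frame 1 and (9.3, 9.9) in frame 2.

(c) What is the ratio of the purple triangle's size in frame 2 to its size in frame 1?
0.7×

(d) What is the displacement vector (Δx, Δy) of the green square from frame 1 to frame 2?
(0.9, 3.2)

The green square was at (1.7, 12.5) in frame 1 and (2.6, 15.7) in frame 2.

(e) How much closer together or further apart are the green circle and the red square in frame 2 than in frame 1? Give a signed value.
-0.3

Distance in frame 1: 13.1. Distance in frame 2: 12.8.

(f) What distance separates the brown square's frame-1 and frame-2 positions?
7.6

The brown square moved from (5.0, 4.3) to (12.5, 5.8), a distance of √(7.5² + 1.5²) ≈ 7.6.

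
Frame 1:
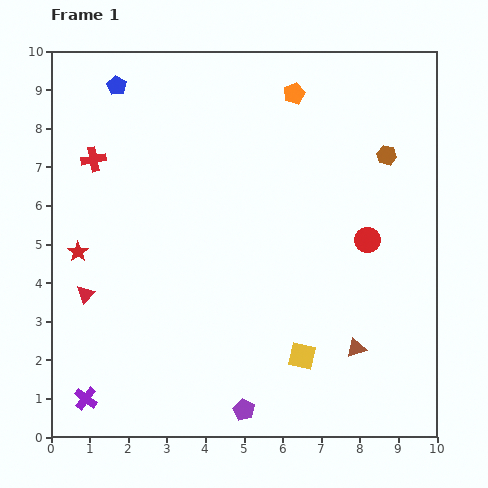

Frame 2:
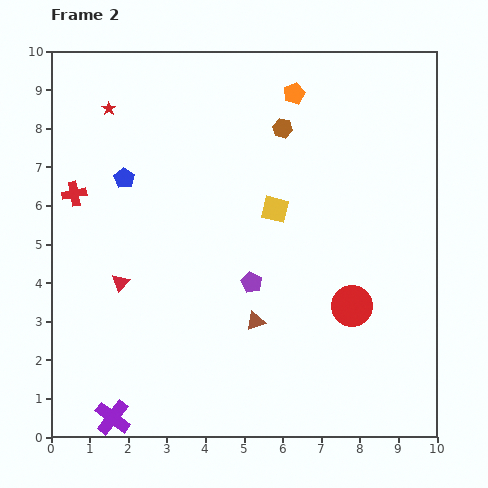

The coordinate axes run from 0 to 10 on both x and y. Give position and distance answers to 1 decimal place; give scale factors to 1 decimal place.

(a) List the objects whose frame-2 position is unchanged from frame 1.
the orange pentagon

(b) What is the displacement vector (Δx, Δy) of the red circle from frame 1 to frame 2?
(-0.4, -1.7)

The red circle was at (8.2, 5.1) in frame 1 and (7.8, 3.4) in frame 2.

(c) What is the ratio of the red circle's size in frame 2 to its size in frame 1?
1.6×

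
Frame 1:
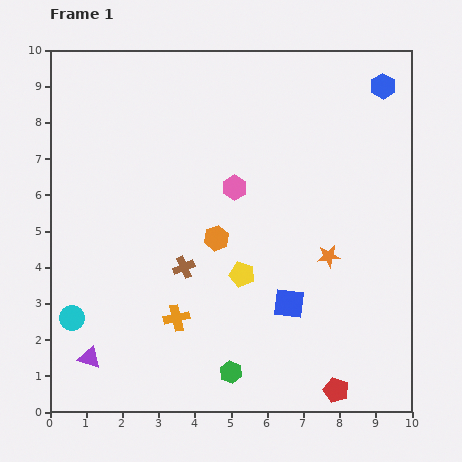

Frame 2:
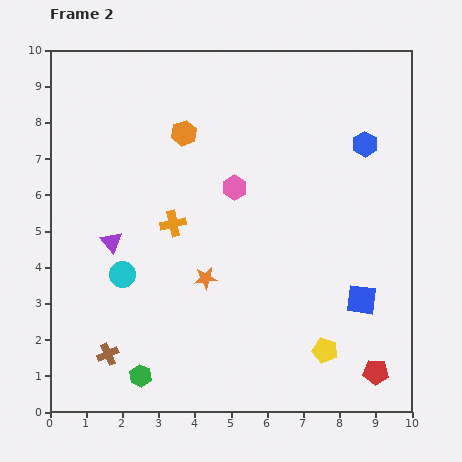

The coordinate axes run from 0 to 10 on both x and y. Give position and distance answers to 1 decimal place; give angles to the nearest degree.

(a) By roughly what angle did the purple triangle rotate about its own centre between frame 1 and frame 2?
32° clockwise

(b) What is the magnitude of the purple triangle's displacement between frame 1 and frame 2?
3.3

The purple triangle moved from (1.1, 1.5) to (1.7, 4.7), a distance of √(0.6² + 3.2²) ≈ 3.3.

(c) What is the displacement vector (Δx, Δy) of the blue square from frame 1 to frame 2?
(2.0, 0.1)

The blue square was at (6.6, 3.0) in frame 1 and (8.6, 3.1) in frame 2.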